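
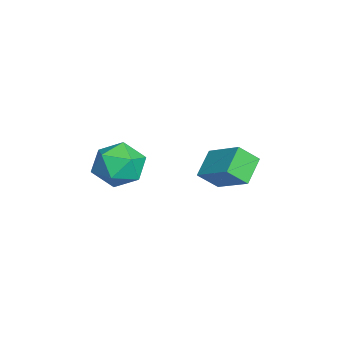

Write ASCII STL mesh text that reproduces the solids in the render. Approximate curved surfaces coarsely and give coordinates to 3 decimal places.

solid 
facet normal -0.625 -0.611 -0.486
outer loop
vertex -3.465 1.343 0.526
vertex -4.553 1.825 1.32
vertex -3.674 2.196 -0.277
endloop
endfacet
facet normal 0.760 -0.337 -0.556
outer loop
vertex -2.467 3.375 0.66
vertex -3.465 1.343 0.526
vertex -3.674 2.196 -0.277
endloop
endfacet
facet normal -0.625 -0.611 -0.486
outer loop
vertex -3.674 2.196 -0.277
vertex -4.553 1.825 1.32
vertex -4.762 2.677 0.517
endloop
endfacet
facet normal -0.176 0.717 -0.675
outer loop
vertex -4.762 2.677 0.517
vertex -2.467 3.375 0.66
vertex -3.674 2.196 -0.277
endloop
endfacet
facet normal 0.175 -0.716 0.675
outer loop
vertex -3.465 1.343 0.526
vertex -3.346 3.004 2.257
vertex -4.553 1.825 1.32
endloop
endfacet
facet normal 0.760 -0.337 -0.555
outer loop
vertex -2.258 2.523 1.463
vertex -3.465 1.343 0.526
vertex -2.467 3.375 0.66
endloop
endfacet
facet normal 0.176 -0.716 0.675
outer loop
vertex -2.258 2.523 1.463
vertex -3.346 3.004 2.257
vertex -3.465 1.343 0.526
endloop
endfacet
facet normal -0.760 0.337 0.555
outer loop
vertex -4.553 1.825 1.32
vertex -3.346 3.004 2.257
vertex -4.762 2.677 0.517
endloop
endfacet
facet normal -0.176 0.716 -0.675
outer loop
vertex -3.555 3.857 1.454
vertex -2.467 3.375 0.66
vertex -4.762 2.677 0.517
endloop
endfacet
facet normal -0.760 0.337 0.555
outer loop
vertex -4.762 2.677 0.517
vertex -3.346 3.004 2.257
vertex -3.555 3.857 1.454
endloop
endfacet
facet normal 0.625 0.611 0.486
outer loop
vertex -3.555 3.857 1.454
vertex -2.258 2.523 1.463
vertex -2.467 3.375 0.66
endloop
endfacet
facet normal 0.625 0.611 0.486
outer loop
vertex -3.346 3.004 2.257
vertex -2.258 2.523 1.463
vertex -3.555 3.857 1.454
endloop
endfacet
facet normal -0.684 0.711 -0.165
outer loop
vertex -2.939 -1.118 0.877
vertex -3.58 -1.516 1.821
vertex -2.735 -0.666 1.98
endloop
endfacet
facet normal -0.036 0.927 -0.373
outer loop
vertex -2.939 -1.118 0.877
vertex -2.735 -0.666 1.98
vertex -1.805 -0.924 1.25
endloop
endfacet
facet normal 0.204 0.465 -0.861
outer loop
vertex -2.939 -1.118 0.877
vertex -1.805 -0.924 1.25
vertex -2.077 -1.932 0.641
endloop
endfacet
facet normal -0.295 -0.036 -0.955
outer loop
vertex -2.939 -1.118 0.877
vertex -2.077 -1.932 0.641
vertex -3.174 -2.299 0.994
endloop
endfacet
facet normal -0.844 0.116 -0.524
outer loop
vertex -2.939 -1.118 0.877
vertex -3.174 -2.299 0.994
vertex -3.58 -1.516 1.821
endloop
endfacet
facet normal 0.399 0.897 0.191
outer loop
vertex -1.805 -0.924 1.25
vertex -2.735 -0.666 1.98
vertex -1.746 -1.201 2.426
endloop
endfacet
facet normal -0.649 0.546 0.529
outer loop
vertex -2.735 -0.666 1.98
vertex -3.58 -1.516 1.821
vertex -2.843 -1.568 2.779
endloop
endfacet
facet normal -0.908 -0.416 -0.052
outer loop
vertex -3.58 -1.516 1.821
vertex -3.174 -2.299 0.994
vertex -3.115 -2.576 2.17
endloop
endfacet
facet normal -0.020 -0.662 -0.750
outer loop
vertex -3.174 -2.299 0.994
vertex -2.077 -1.932 0.641
vertex -2.185 -2.834 1.44
endloop
endfacet
facet normal 0.788 0.149 -0.598
outer loop
vertex -2.077 -1.932 0.641
vertex -1.805 -0.924 1.25
vertex -1.34 -1.984 1.599
endloop
endfacet
facet normal 0.295 0.036 0.955
outer loop
vertex -1.981 -2.382 2.543
vertex -1.746 -1.201 2.426
vertex -2.843 -1.568 2.779
endloop
endfacet
facet normal -0.204 -0.465 0.861
outer loop
vertex -1.981 -2.382 2.543
vertex -2.843 -1.568 2.779
vertex -3.115 -2.576 2.17
endloop
endfacet
facet normal 0.036 -0.927 0.373
outer loop
vertex -1.981 -2.382 2.543
vertex -3.115 -2.576 2.17
vertex -2.185 -2.834 1.44
endloop
endfacet
facet normal 0.684 -0.711 0.165
outer loop
vertex -1.981 -2.382 2.543
vertex -2.185 -2.834 1.44
vertex -1.34 -1.984 1.599
endloop
endfacet
facet normal 0.844 -0.116 0.524
outer loop
vertex -1.981 -2.382 2.543
vertex -1.34 -1.984 1.599
vertex -1.746 -1.201 2.426
endloop
endfacet
facet normal 0.020 0.662 0.750
outer loop
vertex -2.843 -1.568 2.779
vertex -1.746 -1.201 2.426
vertex -2.735 -0.666 1.98
endloop
endfacet
facet normal -0.788 -0.149 0.598
outer loop
vertex -3.115 -2.576 2.17
vertex -2.843 -1.568 2.779
vertex -3.58 -1.516 1.821
endloop
endfacet
facet normal -0.399 -0.897 -0.191
outer loop
vertex -2.185 -2.834 1.44
vertex -3.115 -2.576 2.17
vertex -3.174 -2.299 0.994
endloop
endfacet
facet normal 0.649 -0.546 -0.529
outer loop
vertex -1.34 -1.984 1.599
vertex -2.185 -2.834 1.44
vertex -2.077 -1.932 0.641
endloop
endfacet
facet normal 0.908 0.416 0.052
outer loop
vertex -1.746 -1.201 2.426
vertex -1.34 -1.984 1.599
vertex -1.805 -0.924 1.25
endloop
endfacet

endsolid


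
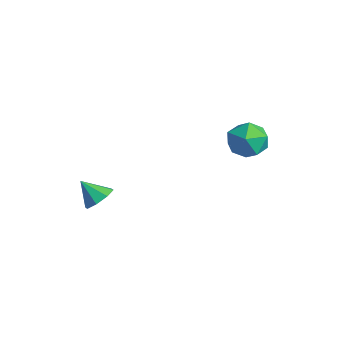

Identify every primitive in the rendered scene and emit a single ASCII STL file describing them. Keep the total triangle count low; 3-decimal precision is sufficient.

solid 
facet normal 0.528 0.459 -0.714
outer loop
vertex -1.292 -2.807 0.319
vertex -1.867 -2.435 0.133
vertex -1.333 -2.338 0.59
endloop
endfacet
facet normal 0.460 -0.414 0.785
outer loop
vertex -1.292 -2.807 0.319
vertex -1.333 -2.338 0.59
vertex -2.453 -2.945 0.927
endloop
endfacet
facet normal 0.528 0.459 -0.714
outer loop
vertex -1.333 -2.338 0.59
vertex -1.867 -2.435 0.133
vertex -1.686 -1.926 0.594
endloop
endfacet
facet normal 0.202 0.164 0.966
outer loop
vertex -1.333 -2.338 0.59
vertex -1.686 -1.926 0.594
vertex -2.453 -2.945 0.927
endloop
endfacet
facet normal 0.527 0.460 -0.715
outer loop
vertex -1.686 -1.926 0.594
vertex -1.867 -2.435 0.133
vertex -2.146 -1.812 0.328
endloop
endfacet
facet normal -0.333 0.510 0.794
outer loop
vertex -1.686 -1.926 0.594
vertex -2.146 -1.812 0.328
vertex -2.453 -2.945 0.927
endloop
endfacet
facet normal 0.527 0.460 -0.715
outer loop
vertex -2.146 -1.812 0.328
vertex -1.867 -2.435 0.133
vertex -2.443 -2.063 -0.052
endloop
endfacet
facet normal -0.829 0.420 0.370
outer loop
vertex -2.146 -1.812 0.328
vertex -2.443 -2.063 -0.052
vertex -2.453 -2.945 0.927
endloop
endfacet
facet normal 0.526 0.459 -0.715
outer loop
vertex -2.443 -2.063 -0.052
vertex -1.867 -2.435 0.133
vertex -2.402 -2.532 -0.323
endloop
endfacet
facet normal -0.997 -0.053 -0.058
outer loop
vertex -2.443 -2.063 -0.052
vertex -2.402 -2.532 -0.323
vertex -2.453 -2.945 0.927
endloop
endfacet
facet normal 0.526 0.459 -0.715
outer loop
vertex -2.402 -2.532 -0.323
vertex -1.867 -2.435 0.133
vertex -2.048 -2.944 -0.327
endloop
endfacet
facet normal -0.738 -0.632 -0.239
outer loop
vertex -2.402 -2.532 -0.323
vertex -2.048 -2.944 -0.327
vertex -2.453 -2.945 0.927
endloop
endfacet
facet normal 0.527 0.459 -0.715
outer loop
vertex -2.048 -2.944 -0.327
vertex -1.867 -2.435 0.133
vertex -1.588 -3.058 -0.061
endloop
endfacet
facet normal -0.204 -0.977 -0.067
outer loop
vertex -2.048 -2.944 -0.327
vertex -1.588 -3.058 -0.061
vertex -2.453 -2.945 0.927
endloop
endfacet
facet normal 0.528 0.459 -0.714
outer loop
vertex -1.588 -3.058 -0.061
vertex -1.867 -2.435 0.133
vertex -1.292 -2.807 0.319
endloop
endfacet
facet normal 0.293 -0.887 0.358
outer loop
vertex -1.588 -3.058 -0.061
vertex -1.292 -2.807 0.319
vertex -2.453 -2.945 0.927
endloop
endfacet
facet normal 0.104 0.671 0.734
outer loop
vertex 0.563 3.211 3.939
vertex 0.741 2.528 4.538
vertex 1.434 2.929 4.073
endloop
endfacet
facet normal 0.292 0.951 0.104
outer loop
vertex 0.563 3.211 3.939
vertex 1.434 2.929 4.073
vertex 1.134 3.115 3.218
endloop
endfacet
facet normal -0.270 0.903 -0.334
outer loop
vertex 0.563 3.211 3.939
vertex 1.134 3.115 3.218
vertex 0.257 2.829 3.154
endloop
endfacet
facet normal -0.804 0.594 0.024
outer loop
vertex 0.563 3.211 3.939
vertex 0.257 2.829 3.154
vertex 0.014 2.467 3.969
endloop
endfacet
facet normal -0.573 0.451 0.684
outer loop
vertex 0.563 3.211 3.939
vertex 0.014 2.467 3.969
vertex 0.741 2.528 4.538
endloop
endfacet
facet normal 0.817 0.552 -0.167
outer loop
vertex 1.134 3.115 3.218
vertex 1.434 2.929 4.073
vertex 1.666 2.373 3.371
endloop
endfacet
facet normal 0.514 0.099 0.852
outer loop
vertex 1.434 2.929 4.073
vertex 0.741 2.528 4.538
vertex 1.423 2.011 4.186
endloop
endfacet
facet normal -0.582 -0.258 0.771
outer loop
vertex 0.741 2.528 4.538
vertex 0.014 2.467 3.969
vertex 0.546 1.725 4.122
endloop
endfacet
facet normal -0.955 -0.025 -0.296
outer loop
vertex 0.014 2.467 3.969
vertex 0.257 2.829 3.154
vertex 0.246 1.911 3.267
endloop
endfacet
facet normal -0.091 0.475 -0.875
outer loop
vertex 0.257 2.829 3.154
vertex 1.134 3.115 3.218
vertex 0.939 2.312 2.802
endloop
endfacet
facet normal 0.804 -0.594 -0.024
outer loop
vertex 1.117 1.629 3.401
vertex 1.666 2.373 3.371
vertex 1.423 2.011 4.186
endloop
endfacet
facet normal 0.270 -0.903 0.334
outer loop
vertex 1.117 1.629 3.401
vertex 1.423 2.011 4.186
vertex 0.546 1.725 4.122
endloop
endfacet
facet normal -0.292 -0.951 -0.104
outer loop
vertex 1.117 1.629 3.401
vertex 0.546 1.725 4.122
vertex 0.246 1.911 3.267
endloop
endfacet
facet normal -0.104 -0.671 -0.734
outer loop
vertex 1.117 1.629 3.401
vertex 0.246 1.911 3.267
vertex 0.939 2.312 2.802
endloop
endfacet
facet normal 0.573 -0.451 -0.684
outer loop
vertex 1.117 1.629 3.401
vertex 0.939 2.312 2.802
vertex 1.666 2.373 3.371
endloop
endfacet
facet normal 0.955 0.025 0.296
outer loop
vertex 1.423 2.011 4.186
vertex 1.666 2.373 3.371
vertex 1.434 2.929 4.073
endloop
endfacet
facet normal 0.091 -0.475 0.875
outer loop
vertex 0.546 1.725 4.122
vertex 1.423 2.011 4.186
vertex 0.741 2.528 4.538
endloop
endfacet
facet normal -0.817 -0.552 0.167
outer loop
vertex 0.246 1.911 3.267
vertex 0.546 1.725 4.122
vertex 0.014 2.467 3.969
endloop
endfacet
facet normal -0.514 -0.099 -0.852
outer loop
vertex 0.939 2.312 2.802
vertex 0.246 1.911 3.267
vertex 0.257 2.829 3.154
endloop
endfacet
facet normal 0.582 0.258 -0.771
outer loop
vertex 1.666 2.373 3.371
vertex 0.939 2.312 2.802
vertex 1.134 3.115 3.218
endloop
endfacet

endsolid


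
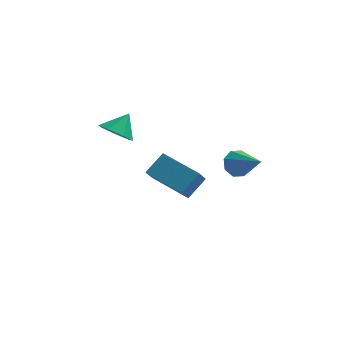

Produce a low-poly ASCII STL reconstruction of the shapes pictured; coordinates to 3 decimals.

solid 
facet normal -0.423 -0.573 -0.702
outer loop
vertex -2.581 -1.717 -1.257
vertex -2.953 -1.14 -1.504
vertex -2.294 -1.377 -1.708
endloop
endfacet
facet normal 0.888 -0.205 0.411
outer loop
vertex -2.581 -1.717 -1.257
vertex -2.294 -1.377 -1.708
vertex -2.527 -0.56 -0.796
endloop
endfacet
facet normal -0.423 -0.573 -0.702
outer loop
vertex -2.294 -1.377 -1.708
vertex -2.953 -1.14 -1.504
vertex -2.503 -0.859 -2.005
endloop
endfacet
facet normal 0.938 0.341 -0.066
outer loop
vertex -2.294 -1.377 -1.708
vertex -2.503 -0.859 -2.005
vertex -2.527 -0.56 -0.796
endloop
endfacet
facet normal -0.422 -0.574 -0.701
outer loop
vertex -2.503 -0.859 -2.005
vertex -2.953 -1.14 -1.504
vertex -3.052 -0.552 -1.926
endloop
endfacet
facet normal 0.455 0.867 -0.205
outer loop
vertex -2.503 -0.859 -2.005
vertex -3.052 -0.552 -1.926
vertex -2.527 -0.56 -0.796
endloop
endfacet
facet normal -0.422 -0.574 -0.701
outer loop
vertex -3.052 -0.552 -1.926
vertex -2.953 -1.14 -1.504
vertex -3.526 -0.688 -1.529
endloop
endfacet
facet normal -0.197 0.975 0.099
outer loop
vertex -3.052 -0.552 -1.926
vertex -3.526 -0.688 -1.529
vertex -2.527 -0.56 -0.796
endloop
endfacet
facet normal -0.422 -0.574 -0.702
outer loop
vertex -3.526 -0.688 -1.529
vertex -2.953 -1.14 -1.504
vertex -3.57 -1.164 -1.113
endloop
endfacet
facet normal -0.527 0.586 0.615
outer loop
vertex -3.526 -0.688 -1.529
vertex -3.57 -1.164 -1.113
vertex -2.527 -0.56 -0.796
endloop
endfacet
facet normal -0.422 -0.574 -0.702
outer loop
vertex -3.57 -1.164 -1.113
vertex -2.953 -1.14 -1.504
vertex -3.149 -1.622 -0.992
endloop
endfacet
facet normal -0.286 -0.009 0.958
outer loop
vertex -3.57 -1.164 -1.113
vertex -3.149 -1.622 -0.992
vertex -2.527 -0.56 -0.796
endloop
endfacet
facet normal -0.423 -0.573 -0.702
outer loop
vertex -3.149 -1.622 -0.992
vertex -2.953 -1.14 -1.504
vertex -2.581 -1.717 -1.257
endloop
endfacet
facet normal 0.344 -0.361 0.867
outer loop
vertex -3.149 -1.622 -0.992
vertex -2.581 -1.717 -1.257
vertex -2.527 -0.56 -0.796
endloop
endfacet
facet normal -0.819 0.534 0.212
outer loop
vertex -0.982 -3.327 -1.001
vertex -0.812 -2.823 -1.612
vertex -1.527 -3.911 -1.635
endloop
endfacet
facet normal -0.210 -0.622 0.754
outer loop
vertex -0.168 -4.797 -1.988
vertex -0.982 -3.327 -1.001
vertex -1.527 -3.911 -1.635
endloop
endfacet
facet normal -0.819 0.534 0.212
outer loop
vertex -1.527 -3.911 -1.635
vertex -0.812 -2.823 -1.612
vertex -1.357 -3.407 -2.246
endloop
endfacet
facet normal -0.535 -0.573 -0.621
outer loop
vertex -1.357 -3.407 -2.246
vertex -0.168 -4.797 -1.988
vertex -1.527 -3.911 -1.635
endloop
endfacet
facet normal 0.535 0.573 0.621
outer loop
vertex -0.982 -3.327 -1.001
vertex 0.547 -3.709 -1.965
vertex -0.812 -2.823 -1.612
endloop
endfacet
facet normal -0.210 -0.622 0.754
outer loop
vertex 0.377 -4.213 -1.354
vertex -0.982 -3.327 -1.001
vertex -0.168 -4.797 -1.988
endloop
endfacet
facet normal 0.535 0.573 0.621
outer loop
vertex 0.377 -4.213 -1.354
vertex 0.547 -3.709 -1.965
vertex -0.982 -3.327 -1.001
endloop
endfacet
facet normal 0.210 0.622 -0.754
outer loop
vertex -0.812 -2.823 -1.612
vertex 0.547 -3.709 -1.965
vertex -1.357 -3.407 -2.246
endloop
endfacet
facet normal -0.535 -0.573 -0.621
outer loop
vertex 0.002 -4.293 -2.599
vertex -0.168 -4.797 -1.988
vertex -1.357 -3.407 -2.246
endloop
endfacet
facet normal 0.210 0.622 -0.754
outer loop
vertex -1.357 -3.407 -2.246
vertex 0.547 -3.709 -1.965
vertex 0.002 -4.293 -2.599
endloop
endfacet
facet normal 0.819 -0.534 -0.212
outer loop
vertex 0.002 -4.293 -2.599
vertex 0.377 -4.213 -1.354
vertex -0.168 -4.797 -1.988
endloop
endfacet
facet normal 0.819 -0.534 -0.212
outer loop
vertex 0.547 -3.709 -1.965
vertex 0.377 -4.213 -1.354
vertex 0.002 -4.293 -2.599
endloop
endfacet
facet normal -0.598 0.612 -0.518
outer loop
vertex 1.876 -0.401 -2.981
vertex 1.453 -0.852 -3.026
vertex 1.568 -0.397 -2.621
endloop
endfacet
facet normal 0.649 0.526 0.550
outer loop
vertex 1.876 -0.401 -2.981
vertex 1.568 -0.397 -2.621
vertex 2.367 -1.788 -2.234
endloop
endfacet
facet normal -0.596 0.612 -0.519
outer loop
vertex 1.568 -0.397 -2.621
vertex 1.453 -0.852 -3.026
vertex 1.192 -0.659 -2.498
endloop
endfacet
facet normal 0.090 0.315 0.945
outer loop
vertex 1.568 -0.397 -2.621
vertex 1.192 -0.659 -2.498
vertex 2.367 -1.788 -2.234
endloop
endfacet
facet normal -0.597 0.612 -0.519
outer loop
vertex 1.192 -0.659 -2.498
vertex 1.453 -0.852 -3.026
vertex 0.969 -1.034 -2.684
endloop
endfacet
facet normal -0.399 -0.206 0.894
outer loop
vertex 1.192 -0.659 -2.498
vertex 0.969 -1.034 -2.684
vertex 2.367 -1.788 -2.234
endloop
endfacet
facet normal -0.597 0.612 -0.519
outer loop
vertex 0.969 -1.034 -2.684
vertex 1.453 -0.852 -3.026
vertex 1.03 -1.303 -3.071
endloop
endfacet
facet normal -0.532 -0.732 0.425
outer loop
vertex 0.969 -1.034 -2.684
vertex 1.03 -1.303 -3.071
vertex 2.367 -1.788 -2.234
endloop
endfacet
facet normal -0.598 0.612 -0.518
outer loop
vertex 1.03 -1.303 -3.071
vertex 1.453 -0.852 -3.026
vertex 1.338 -1.307 -3.431
endloop
endfacet
facet normal -0.230 -0.955 -0.186
outer loop
vertex 1.03 -1.303 -3.071
vertex 1.338 -1.307 -3.431
vertex 2.367 -1.788 -2.234
endloop
endfacet
facet normal -0.598 0.612 -0.517
outer loop
vertex 1.338 -1.307 -3.431
vertex 1.453 -0.852 -3.026
vertex 1.714 -1.044 -3.555
endloop
endfacet
facet normal 0.329 -0.744 -0.582
outer loop
vertex 1.338 -1.307 -3.431
vertex 1.714 -1.044 -3.555
vertex 2.367 -1.788 -2.234
endloop
endfacet
facet normal -0.598 0.612 -0.517
outer loop
vertex 1.714 -1.044 -3.555
vertex 1.453 -0.852 -3.026
vertex 1.936 -0.669 -3.368
endloop
endfacet
facet normal 0.819 -0.221 -0.529
outer loop
vertex 1.714 -1.044 -3.555
vertex 1.936 -0.669 -3.368
vertex 2.367 -1.788 -2.234
endloop
endfacet
facet normal -0.598 0.613 -0.517
outer loop
vertex 1.936 -0.669 -3.368
vertex 1.453 -0.852 -3.026
vertex 1.876 -0.401 -2.981
endloop
endfacet
facet normal 0.951 0.303 -0.062
outer loop
vertex 1.936 -0.669 -3.368
vertex 1.876 -0.401 -2.981
vertex 2.367 -1.788 -2.234
endloop
endfacet

endsolid


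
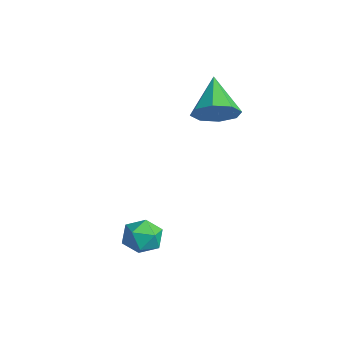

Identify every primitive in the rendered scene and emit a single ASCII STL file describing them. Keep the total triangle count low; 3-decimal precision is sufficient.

solid 
facet normal 0.331 0.619 0.713
outer loop
vertex 2.521 -1.97 -0.63
vertex 2.362 -2.417 -0.168
vertex 2.965 -2.424 -0.442
endloop
endfacet
facet normal 0.690 0.717 0.102
outer loop
vertex 2.521 -1.97 -0.63
vertex 2.965 -2.424 -0.442
vertex 2.9 -2.27 -1.083
endloop
endfacet
facet normal 0.219 0.888 -0.405
outer loop
vertex 2.521 -1.97 -0.63
vertex 2.9 -2.27 -1.083
vertex 2.257 -2.167 -1.205
endloop
endfacet
facet normal -0.431 0.896 -0.109
outer loop
vertex 2.521 -1.97 -0.63
vertex 2.257 -2.167 -1.205
vertex 1.925 -2.258 -0.639
endloop
endfacet
facet normal -0.361 0.729 0.581
outer loop
vertex 2.521 -1.97 -0.63
vertex 1.925 -2.258 -0.639
vertex 2.362 -2.417 -0.168
endloop
endfacet
facet normal 0.992 0.095 -0.078
outer loop
vertex 2.9 -2.27 -1.083
vertex 2.965 -2.424 -0.442
vertex 2.975 -2.902 -0.901
endloop
endfacet
facet normal 0.412 -0.062 0.909
outer loop
vertex 2.965 -2.424 -0.442
vertex 2.362 -2.417 -0.168
vertex 2.643 -2.993 -0.335
endloop
endfacet
facet normal -0.708 0.116 0.696
outer loop
vertex 2.362 -2.417 -0.168
vertex 1.925 -2.258 -0.639
vertex 2.0 -2.89 -0.457
endloop
endfacet
facet normal -0.821 0.386 -0.420
outer loop
vertex 1.925 -2.258 -0.639
vertex 2.257 -2.167 -1.205
vertex 1.935 -2.736 -1.098
endloop
endfacet
facet normal 0.230 0.373 -0.899
outer loop
vertex 2.257 -2.167 -1.205
vertex 2.9 -2.27 -1.083
vertex 2.538 -2.743 -1.372
endloop
endfacet
facet normal 0.431 -0.896 0.109
outer loop
vertex 2.379 -3.19 -0.91
vertex 2.975 -2.902 -0.901
vertex 2.643 -2.993 -0.335
endloop
endfacet
facet normal -0.219 -0.888 0.405
outer loop
vertex 2.379 -3.19 -0.91
vertex 2.643 -2.993 -0.335
vertex 2.0 -2.89 -0.457
endloop
endfacet
facet normal -0.690 -0.717 -0.102
outer loop
vertex 2.379 -3.19 -0.91
vertex 2.0 -2.89 -0.457
vertex 1.935 -2.736 -1.098
endloop
endfacet
facet normal -0.331 -0.619 -0.713
outer loop
vertex 2.379 -3.19 -0.91
vertex 1.935 -2.736 -1.098
vertex 2.538 -2.743 -1.372
endloop
endfacet
facet normal 0.361 -0.729 -0.581
outer loop
vertex 2.379 -3.19 -0.91
vertex 2.538 -2.743 -1.372
vertex 2.975 -2.902 -0.901
endloop
endfacet
facet normal 0.821 -0.386 0.420
outer loop
vertex 2.643 -2.993 -0.335
vertex 2.975 -2.902 -0.901
vertex 2.965 -2.424 -0.442
endloop
endfacet
facet normal -0.230 -0.373 0.899
outer loop
vertex 2.0 -2.89 -0.457
vertex 2.643 -2.993 -0.335
vertex 2.362 -2.417 -0.168
endloop
endfacet
facet normal -0.992 -0.095 0.078
outer loop
vertex 1.935 -2.736 -1.098
vertex 2.0 -2.89 -0.457
vertex 1.925 -2.258 -0.639
endloop
endfacet
facet normal -0.412 0.062 -0.909
outer loop
vertex 2.538 -2.743 -1.372
vertex 1.935 -2.736 -1.098
vertex 2.257 -2.167 -1.205
endloop
endfacet
facet normal 0.708 -0.116 -0.696
outer loop
vertex 2.975 -2.902 -0.901
vertex 2.538 -2.743 -1.372
vertex 2.9 -2.27 -1.083
endloop
endfacet
facet normal 0.742 -0.341 -0.577
outer loop
vertex 1.286 0.273 3.25
vertex 0.943 0.575 2.63
vertex 1.458 0.827 3.144
endloop
endfacet
facet normal 0.225 0.115 0.968
outer loop
vertex 1.286 0.273 3.25
vertex 1.458 0.827 3.144
vertex -0.163 1.085 3.49
endloop
endfacet
facet normal 0.742 -0.342 -0.576
outer loop
vertex 1.458 0.827 3.144
vertex 0.943 0.575 2.63
vertex 1.329 1.233 2.737
endloop
endfacet
facet normal 0.252 0.724 0.642
outer loop
vertex 1.458 0.827 3.144
vertex 1.329 1.233 2.737
vertex -0.163 1.085 3.49
endloop
endfacet
facet normal 0.741 -0.341 -0.578
outer loop
vertex 1.329 1.233 2.737
vertex 0.943 0.575 2.63
vertex 0.973 1.254 2.268
endloop
endfacet
facet normal -0.055 0.995 0.086
outer loop
vertex 1.329 1.233 2.737
vertex 0.973 1.254 2.268
vertex -0.163 1.085 3.49
endloop
endfacet
facet normal 0.743 -0.340 -0.577
outer loop
vertex 0.973 1.254 2.268
vertex 0.943 0.575 2.63
vertex 0.6 0.877 2.01
endloop
endfacet
facet normal -0.518 0.769 -0.375
outer loop
vertex 0.973 1.254 2.268
vertex 0.6 0.877 2.01
vertex -0.163 1.085 3.49
endloop
endfacet
facet normal 0.742 -0.342 -0.577
outer loop
vertex 0.6 0.877 2.01
vertex 0.943 0.575 2.63
vertex 0.428 0.324 2.117
endloop
endfacet
facet normal -0.864 0.178 -0.471
outer loop
vertex 0.6 0.877 2.01
vertex 0.428 0.324 2.117
vertex -0.163 1.085 3.49
endloop
endfacet
facet normal 0.742 -0.343 -0.577
outer loop
vertex 0.428 0.324 2.117
vertex 0.943 0.575 2.63
vertex 0.557 -0.082 2.524
endloop
endfacet
facet normal -0.891 -0.429 -0.146
outer loop
vertex 0.428 0.324 2.117
vertex 0.557 -0.082 2.524
vertex -0.163 1.085 3.49
endloop
endfacet
facet normal 0.742 -0.343 -0.577
outer loop
vertex 0.557 -0.082 2.524
vertex 0.943 0.575 2.63
vertex 0.912 -0.103 2.993
endloop
endfacet
facet normal -0.584 -0.700 0.411
outer loop
vertex 0.557 -0.082 2.524
vertex 0.912 -0.103 2.993
vertex -0.163 1.085 3.49
endloop
endfacet
facet normal 0.741 -0.343 -0.577
outer loop
vertex 0.912 -0.103 2.993
vertex 0.943 0.575 2.63
vertex 1.286 0.273 3.25
endloop
endfacet
facet normal -0.122 -0.475 0.872
outer loop
vertex 0.912 -0.103 2.993
vertex 1.286 0.273 3.25
vertex -0.163 1.085 3.49
endloop
endfacet

endsolid


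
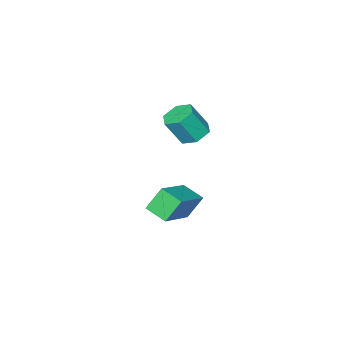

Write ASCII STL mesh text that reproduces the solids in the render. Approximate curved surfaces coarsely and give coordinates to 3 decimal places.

solid 
facet normal -0.418 0.291 -0.860
outer loop
vertex 3.046 3.502 3.138
vertex 2.614 2.952 3.162
vertex 2.427 3.558 3.458
endloop
endfacet
facet normal 0.202 0.953 0.224
outer loop
vertex 3.046 3.502 3.138
vertex 2.427 3.558 3.458
vertex 3.599 3.118 4.273
endloop
endfacet
facet normal 0.202 0.953 0.224
outer loop
vertex 3.599 3.118 4.273
vertex 2.427 3.558 3.458
vertex 2.979 3.174 4.594
endloop
endfacet
facet normal 0.419 -0.291 0.860
outer loop
vertex 3.599 3.118 4.273
vertex 2.979 3.174 4.594
vertex 3.166 2.568 4.298
endloop
endfacet
facet normal -0.419 0.291 -0.860
outer loop
vertex 2.427 3.558 3.458
vertex 2.614 2.952 3.162
vertex 1.994 3.008 3.483
endloop
endfacet
facet normal -0.665 0.547 0.508
outer loop
vertex 2.427 3.558 3.458
vertex 1.994 3.008 3.483
vertex 2.979 3.174 4.594
endloop
endfacet
facet normal -0.666 0.545 0.509
outer loop
vertex 2.979 3.174 4.594
vertex 1.994 3.008 3.483
vertex 2.547 2.624 4.618
endloop
endfacet
facet normal 0.418 -0.291 0.860
outer loop
vertex 2.979 3.174 4.594
vertex 2.547 2.624 4.618
vertex 3.166 2.568 4.298
endloop
endfacet
facet normal -0.419 0.291 -0.860
outer loop
vertex 1.994 3.008 3.483
vertex 2.614 2.952 3.162
vertex 2.181 2.402 3.187
endloop
endfacet
facet normal -0.868 -0.407 0.285
outer loop
vertex 1.994 3.008 3.483
vertex 2.181 2.402 3.187
vertex 2.547 2.624 4.618
endloop
endfacet
facet normal -0.868 -0.407 0.285
outer loop
vertex 2.547 2.624 4.618
vertex 2.181 2.402 3.187
vertex 2.734 2.018 4.322
endloop
endfacet
facet normal 0.418 -0.291 0.860
outer loop
vertex 2.547 2.624 4.618
vertex 2.734 2.018 4.322
vertex 3.166 2.568 4.298
endloop
endfacet
facet normal -0.419 0.291 -0.860
outer loop
vertex 2.181 2.402 3.187
vertex 2.614 2.952 3.162
vertex 2.801 2.346 2.866
endloop
endfacet
facet normal -0.202 -0.953 -0.224
outer loop
vertex 2.181 2.402 3.187
vertex 2.801 2.346 2.866
vertex 2.734 2.018 4.322
endloop
endfacet
facet normal -0.202 -0.953 -0.224
outer loop
vertex 2.734 2.018 4.322
vertex 2.801 2.346 2.866
vertex 3.353 1.962 4.002
endloop
endfacet
facet normal 0.418 -0.291 0.860
outer loop
vertex 2.734 2.018 4.322
vertex 3.353 1.962 4.002
vertex 3.166 2.568 4.298
endloop
endfacet
facet normal -0.418 0.291 -0.860
outer loop
vertex 2.801 2.346 2.866
vertex 2.614 2.952 3.162
vertex 3.233 2.896 2.842
endloop
endfacet
facet normal 0.666 -0.546 -0.508
outer loop
vertex 2.801 2.346 2.866
vertex 3.233 2.896 2.842
vertex 3.353 1.962 4.002
endloop
endfacet
facet normal 0.665 -0.547 -0.509
outer loop
vertex 3.353 1.962 4.002
vertex 3.233 2.896 2.842
vertex 3.786 2.512 3.977
endloop
endfacet
facet normal 0.419 -0.291 0.860
outer loop
vertex 3.353 1.962 4.002
vertex 3.786 2.512 3.977
vertex 3.166 2.568 4.298
endloop
endfacet
facet normal -0.418 0.291 -0.860
outer loop
vertex 3.233 2.896 2.842
vertex 2.614 2.952 3.162
vertex 3.046 3.502 3.138
endloop
endfacet
facet normal 0.868 0.407 -0.285
outer loop
vertex 3.233 2.896 2.842
vertex 3.046 3.502 3.138
vertex 3.786 2.512 3.977
endloop
endfacet
facet normal 0.868 0.407 -0.285
outer loop
vertex 3.786 2.512 3.977
vertex 3.046 3.502 3.138
vertex 3.599 3.118 4.273
endloop
endfacet
facet normal 0.419 -0.291 0.860
outer loop
vertex 3.786 2.512 3.977
vertex 3.599 3.118 4.273
vertex 3.166 2.568 4.298
endloop
endfacet
facet normal -0.838 -0.298 -0.456
outer loop
vertex 2.225 1.904 -0.524
vertex 2.07 2.855 -0.861
vertex 2.837 1.662 -1.491
endloop
endfacet
facet normal 0.152 -0.932 0.330
outer loop
vertex 4.59 2.285 -0.539
vertex 2.225 1.904 -0.524
vertex 2.837 1.662 -1.491
endloop
endfacet
facet normal -0.839 -0.298 -0.456
outer loop
vertex 2.837 1.662 -1.491
vertex 2.07 2.855 -0.861
vertex 2.682 2.612 -1.828
endloop
endfacet
facet normal 0.523 -0.208 -0.827
outer loop
vertex 2.682 2.612 -1.828
vertex 4.59 2.285 -0.539
vertex 2.837 1.662 -1.491
endloop
endfacet
facet normal -0.523 0.208 0.827
outer loop
vertex 2.225 1.904 -0.524
vertex 3.823 3.478 0.091
vertex 2.07 2.855 -0.861
endloop
endfacet
facet normal 0.152 -0.932 0.330
outer loop
vertex 3.978 2.528 0.428
vertex 2.225 1.904 -0.524
vertex 4.59 2.285 -0.539
endloop
endfacet
facet normal -0.523 0.208 0.827
outer loop
vertex 3.978 2.528 0.428
vertex 3.823 3.478 0.091
vertex 2.225 1.904 -0.524
endloop
endfacet
facet normal -0.152 0.932 -0.330
outer loop
vertex 2.07 2.855 -0.861
vertex 3.823 3.478 0.091
vertex 2.682 2.612 -1.828
endloop
endfacet
facet normal 0.523 -0.208 -0.827
outer loop
vertex 4.435 3.236 -0.876
vertex 4.59 2.285 -0.539
vertex 2.682 2.612 -1.828
endloop
endfacet
facet normal -0.153 0.932 -0.330
outer loop
vertex 2.682 2.612 -1.828
vertex 3.823 3.478 0.091
vertex 4.435 3.236 -0.876
endloop
endfacet
facet normal 0.839 0.298 0.456
outer loop
vertex 4.435 3.236 -0.876
vertex 3.978 2.528 0.428
vertex 4.59 2.285 -0.539
endloop
endfacet
facet normal 0.838 0.299 0.456
outer loop
vertex 3.823 3.478 0.091
vertex 3.978 2.528 0.428
vertex 4.435 3.236 -0.876
endloop
endfacet

endsolid


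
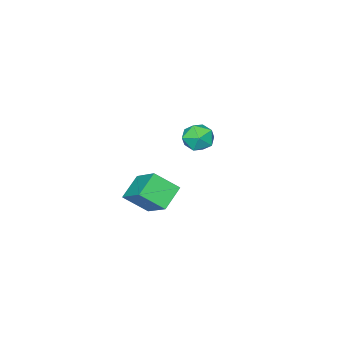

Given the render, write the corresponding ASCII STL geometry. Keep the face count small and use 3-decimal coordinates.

solid 
facet normal -0.825 -0.131 0.550
outer loop
vertex 2.43 -1.579 3.218
vertex 2.982 0.119 4.45
vertex 1.616 -0.6 2.232
endloop
endfacet
facet normal -0.254 -0.783 -0.568
outer loop
vertex 2.878 -0.399 1.39
vertex 2.43 -1.579 3.218
vertex 1.616 -0.6 2.232
endloop
endfacet
facet normal -0.824 -0.132 0.550
outer loop
vertex 1.616 -0.6 2.232
vertex 2.982 0.119 4.45
vertex 2.168 1.098 3.465
endloop
endfacet
facet normal -0.505 0.609 -0.612
outer loop
vertex 2.168 1.098 3.465
vertex 2.878 -0.399 1.39
vertex 1.616 -0.6 2.232
endloop
endfacet
facet normal 0.505 -0.608 0.612
outer loop
vertex 2.43 -1.579 3.218
vertex 4.244 0.32 3.608
vertex 2.982 0.119 4.45
endloop
endfacet
facet normal -0.255 -0.783 -0.568
outer loop
vertex 3.692 -1.378 2.375
vertex 2.43 -1.579 3.218
vertex 2.878 -0.399 1.39
endloop
endfacet
facet normal 0.506 -0.609 0.612
outer loop
vertex 3.692 -1.378 2.375
vertex 4.244 0.32 3.608
vertex 2.43 -1.579 3.218
endloop
endfacet
facet normal 0.254 0.783 0.568
outer loop
vertex 2.982 0.119 4.45
vertex 4.244 0.32 3.608
vertex 2.168 1.098 3.465
endloop
endfacet
facet normal -0.506 0.608 -0.612
outer loop
vertex 3.43 1.299 2.622
vertex 2.878 -0.399 1.39
vertex 2.168 1.098 3.465
endloop
endfacet
facet normal 0.254 0.783 0.568
outer loop
vertex 2.168 1.098 3.465
vertex 4.244 0.32 3.608
vertex 3.43 1.299 2.622
endloop
endfacet
facet normal 0.824 0.131 -0.551
outer loop
vertex 3.43 1.299 2.622
vertex 3.692 -1.378 2.375
vertex 2.878 -0.399 1.39
endloop
endfacet
facet normal 0.825 0.131 -0.550
outer loop
vertex 4.244 0.32 3.608
vertex 3.692 -1.378 2.375
vertex 3.43 1.299 2.622
endloop
endfacet
facet normal -0.576 0.814 0.075
outer loop
vertex -3.401 -1.826 2.656
vertex -4.222 -2.41 2.697
vertex -3.745 -2.151 3.548
endloop
endfacet
facet normal 0.066 0.929 0.364
outer loop
vertex -3.401 -1.826 2.656
vertex -3.745 -2.151 3.548
vertex -2.753 -2.148 3.36
endloop
endfacet
facet normal 0.558 0.818 -0.140
outer loop
vertex -3.401 -1.826 2.656
vertex -2.753 -2.148 3.36
vertex -2.617 -2.406 2.394
endloop
endfacet
facet normal 0.221 0.634 -0.741
outer loop
vertex -3.401 -1.826 2.656
vertex -2.617 -2.406 2.394
vertex -3.525 -2.568 1.984
endloop
endfacet
facet normal -0.480 0.632 -0.609
outer loop
vertex -3.401 -1.826 2.656
vertex -3.525 -2.568 1.984
vertex -4.222 -2.41 2.697
endloop
endfacet
facet normal 0.165 0.445 0.880
outer loop
vertex -2.753 -2.148 3.36
vertex -3.745 -2.151 3.548
vertex -3.175 -2.932 3.836
endloop
endfacet
facet normal -0.874 0.260 0.411
outer loop
vertex -3.745 -2.151 3.548
vertex -4.222 -2.41 2.697
vertex -4.083 -3.094 3.426
endloop
endfacet
facet normal -0.719 -0.035 -0.695
outer loop
vertex -4.222 -2.41 2.697
vertex -3.525 -2.568 1.984
vertex -3.947 -3.352 2.46
endloop
endfacet
facet normal 0.416 -0.032 -0.909
outer loop
vertex -3.525 -2.568 1.984
vertex -2.617 -2.406 2.394
vertex -2.955 -3.349 2.272
endloop
endfacet
facet normal 0.962 0.265 0.065
outer loop
vertex -2.617 -2.406 2.394
vertex -2.753 -2.148 3.36
vertex -2.478 -3.09 3.123
endloop
endfacet
facet normal -0.221 -0.634 0.741
outer loop
vertex -3.299 -3.674 3.164
vertex -3.175 -2.932 3.836
vertex -4.083 -3.094 3.426
endloop
endfacet
facet normal -0.558 -0.818 0.140
outer loop
vertex -3.299 -3.674 3.164
vertex -4.083 -3.094 3.426
vertex -3.947 -3.352 2.46
endloop
endfacet
facet normal -0.066 -0.929 -0.364
outer loop
vertex -3.299 -3.674 3.164
vertex -3.947 -3.352 2.46
vertex -2.955 -3.349 2.272
endloop
endfacet
facet normal 0.576 -0.814 -0.075
outer loop
vertex -3.299 -3.674 3.164
vertex -2.955 -3.349 2.272
vertex -2.478 -3.09 3.123
endloop
endfacet
facet normal 0.480 -0.632 0.609
outer loop
vertex -3.299 -3.674 3.164
vertex -2.478 -3.09 3.123
vertex -3.175 -2.932 3.836
endloop
endfacet
facet normal -0.416 0.032 0.909
outer loop
vertex -4.083 -3.094 3.426
vertex -3.175 -2.932 3.836
vertex -3.745 -2.151 3.548
endloop
endfacet
facet normal -0.962 -0.265 -0.065
outer loop
vertex -3.947 -3.352 2.46
vertex -4.083 -3.094 3.426
vertex -4.222 -2.41 2.697
endloop
endfacet
facet normal -0.165 -0.445 -0.880
outer loop
vertex -2.955 -3.349 2.272
vertex -3.947 -3.352 2.46
vertex -3.525 -2.568 1.984
endloop
endfacet
facet normal 0.874 -0.260 -0.411
outer loop
vertex -2.478 -3.09 3.123
vertex -2.955 -3.349 2.272
vertex -2.617 -2.406 2.394
endloop
endfacet
facet normal 0.719 0.035 0.695
outer loop
vertex -3.175 -2.932 3.836
vertex -2.478 -3.09 3.123
vertex -2.753 -2.148 3.36
endloop
endfacet

endsolid


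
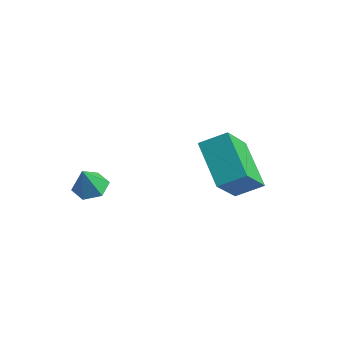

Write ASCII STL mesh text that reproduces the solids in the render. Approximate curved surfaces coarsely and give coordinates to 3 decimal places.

solid 
facet normal -0.101 0.380 -0.920
outer loop
vertex 0.941 -0.285 -2.035
vertex 0.271 -0.228 -1.938
vertex 0.684 0.286 -1.771
endloop
endfacet
facet normal 0.867 0.175 0.466
outer loop
vertex 0.941 -0.285 -2.035
vertex 0.684 0.286 -1.771
vertex 0.389 -0.672 -0.862
endloop
endfacet
facet normal -0.102 0.381 -0.919
outer loop
vertex 0.684 0.286 -1.771
vertex 0.271 -0.228 -1.938
vertex 0.013 0.343 -1.673
endloop
endfacet
facet normal 0.164 0.652 0.740
outer loop
vertex 0.684 0.286 -1.771
vertex 0.013 0.343 -1.673
vertex 0.389 -0.672 -0.862
endloop
endfacet
facet normal -0.102 0.381 -0.919
outer loop
vertex 0.013 0.343 -1.673
vertex 0.271 -0.228 -1.938
vertex -0.4 -0.171 -1.84
endloop
endfacet
facet normal -0.658 0.306 0.688
outer loop
vertex 0.013 0.343 -1.673
vertex -0.4 -0.171 -1.84
vertex 0.389 -0.672 -0.862
endloop
endfacet
facet normal -0.102 0.381 -0.919
outer loop
vertex -0.4 -0.171 -1.84
vertex 0.271 -0.228 -1.938
vertex -0.142 -0.742 -2.105
endloop
endfacet
facet normal -0.776 -0.518 0.361
outer loop
vertex -0.4 -0.171 -1.84
vertex -0.142 -0.742 -2.105
vertex 0.389 -0.672 -0.862
endloop
endfacet
facet normal -0.101 0.380 -0.920
outer loop
vertex -0.142 -0.742 -2.105
vertex 0.271 -0.228 -1.938
vertex 0.528 -0.799 -2.202
endloop
endfacet
facet normal -0.072 -0.994 0.087
outer loop
vertex -0.142 -0.742 -2.105
vertex 0.528 -0.799 -2.202
vertex 0.389 -0.672 -0.862
endloop
endfacet
facet normal -0.101 0.380 -0.920
outer loop
vertex 0.528 -0.799 -2.202
vertex 0.271 -0.228 -1.938
vertex 0.941 -0.285 -2.035
endloop
endfacet
facet normal 0.749 -0.647 0.139
outer loop
vertex 0.528 -0.799 -2.202
vertex 0.941 -0.285 -2.035
vertex 0.389 -0.672 -0.862
endloop
endfacet
facet normal -0.788 0.316 0.528
outer loop
vertex 2.36 2.844 -0.12
vertex 3.018 3.616 0.4
vertex 1.937 4.159 -1.539
endloop
endfacet
facet normal -0.577 -0.678 -0.456
outer loop
vertex 3.522 3.524 -2.6
vertex 2.36 2.844 -0.12
vertex 1.937 4.159 -1.539
endloop
endfacet
facet normal -0.788 0.316 0.528
outer loop
vertex 1.937 4.159 -1.539
vertex 3.018 3.616 0.4
vertex 2.595 4.931 -1.019
endloop
endfacet
facet normal -0.213 0.664 -0.716
outer loop
vertex 2.595 4.931 -1.019
vertex 3.522 3.524 -2.6
vertex 1.937 4.159 -1.539
endloop
endfacet
facet normal 0.213 -0.664 0.716
outer loop
vertex 2.36 2.844 -0.12
vertex 4.603 2.981 -0.661
vertex 3.018 3.616 0.4
endloop
endfacet
facet normal -0.577 -0.678 -0.456
outer loop
vertex 3.945 2.209 -1.181
vertex 2.36 2.844 -0.12
vertex 3.522 3.524 -2.6
endloop
endfacet
facet normal 0.213 -0.664 0.716
outer loop
vertex 3.945 2.209 -1.181
vertex 4.603 2.981 -0.661
vertex 2.36 2.844 -0.12
endloop
endfacet
facet normal 0.577 0.678 0.456
outer loop
vertex 3.018 3.616 0.4
vertex 4.603 2.981 -0.661
vertex 2.595 4.931 -1.019
endloop
endfacet
facet normal -0.213 0.664 -0.716
outer loop
vertex 4.18 4.296 -2.08
vertex 3.522 3.524 -2.6
vertex 2.595 4.931 -1.019
endloop
endfacet
facet normal 0.577 0.678 0.456
outer loop
vertex 2.595 4.931 -1.019
vertex 4.603 2.981 -0.661
vertex 4.18 4.296 -2.08
endloop
endfacet
facet normal 0.788 -0.316 -0.528
outer loop
vertex 4.18 4.296 -2.08
vertex 3.945 2.209 -1.181
vertex 3.522 3.524 -2.6
endloop
endfacet
facet normal 0.788 -0.316 -0.528
outer loop
vertex 4.603 2.981 -0.661
vertex 3.945 2.209 -1.181
vertex 4.18 4.296 -2.08
endloop
endfacet

endsolid


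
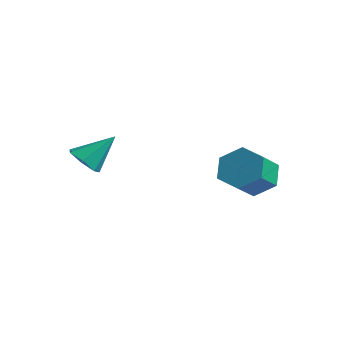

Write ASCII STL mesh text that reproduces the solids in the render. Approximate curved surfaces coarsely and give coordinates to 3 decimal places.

solid 
facet normal -0.319 -0.636 -0.702
outer loop
vertex -1.516 -2.318 1.996
vertex -1.99 -1.858 1.795
vertex -1.342 -1.935 1.57
endloop
endfacet
facet normal 0.955 -0.144 0.261
outer loop
vertex -1.516 -2.318 1.996
vertex -1.342 -1.935 1.57
vertex -1.53 -0.942 2.805
endloop
endfacet
facet normal -0.319 -0.637 -0.701
outer loop
vertex -1.342 -1.935 1.57
vertex -1.99 -1.858 1.795
vertex -1.656 -1.495 1.313
endloop
endfacet
facet normal 0.851 0.465 -0.244
outer loop
vertex -1.342 -1.935 1.57
vertex -1.656 -1.495 1.313
vertex -1.53 -0.942 2.805
endloop
endfacet
facet normal -0.320 -0.637 -0.701
outer loop
vertex -1.656 -1.495 1.313
vertex -1.99 -1.858 1.795
vertex -2.221 -1.328 1.419
endloop
endfacet
facet normal 0.203 0.912 -0.355
outer loop
vertex -1.656 -1.495 1.313
vertex -2.221 -1.328 1.419
vertex -1.53 -0.942 2.805
endloop
endfacet
facet normal -0.319 -0.637 -0.702
outer loop
vertex -2.221 -1.328 1.419
vertex -1.99 -1.858 1.795
vertex -2.612 -1.561 1.808
endloop
endfacet
facet normal -0.504 0.864 0.011
outer loop
vertex -2.221 -1.328 1.419
vertex -2.612 -1.561 1.808
vertex -1.53 -0.942 2.805
endloop
endfacet
facet normal -0.319 -0.636 -0.703
outer loop
vertex -2.612 -1.561 1.808
vertex -1.99 -1.858 1.795
vertex -2.535 -2.018 2.187
endloop
endfacet
facet normal -0.735 0.355 0.577
outer loop
vertex -2.612 -1.561 1.808
vertex -2.535 -2.018 2.187
vertex -1.53 -0.942 2.805
endloop
endfacet
facet normal -0.319 -0.636 -0.703
outer loop
vertex -2.535 -2.018 2.187
vertex -1.99 -1.858 1.795
vertex -2.047 -2.355 2.271
endloop
endfacet
facet normal -0.318 -0.231 0.920
outer loop
vertex -2.535 -2.018 2.187
vertex -2.047 -2.355 2.271
vertex -1.53 -0.942 2.805
endloop
endfacet
facet normal -0.319 -0.636 -0.702
outer loop
vertex -2.047 -2.355 2.271
vertex -1.99 -1.858 1.795
vertex -1.516 -2.318 1.996
endloop
endfacet
facet normal 0.435 -0.453 0.778
outer loop
vertex -2.047 -2.355 2.271
vertex -1.516 -2.318 1.996
vertex -1.53 -0.942 2.805
endloop
endfacet
facet normal -0.299 0.781 -0.548
outer loop
vertex 2.014 2.898 1.662
vertex 1.519 2.37 1.179
vertex 1.189 2.744 1.892
endloop
endfacet
facet normal 0.109 0.599 0.793
outer loop
vertex 2.014 2.898 1.662
vertex 1.189 2.744 1.892
vertex 2.396 1.898 2.364
endloop
endfacet
facet normal 0.109 0.599 0.793
outer loop
vertex 2.396 1.898 2.364
vertex 1.189 2.744 1.892
vertex 1.571 1.744 2.594
endloop
endfacet
facet normal 0.299 -0.781 0.548
outer loop
vertex 2.396 1.898 2.364
vertex 1.571 1.744 2.594
vertex 1.901 1.37 1.881
endloop
endfacet
facet normal -0.299 0.781 -0.548
outer loop
vertex 1.189 2.744 1.892
vertex 1.519 2.37 1.179
vertex 0.694 2.216 1.409
endloop
endfacet
facet normal -0.766 0.146 0.625
outer loop
vertex 1.189 2.744 1.892
vertex 0.694 2.216 1.409
vertex 1.571 1.744 2.594
endloop
endfacet
facet normal -0.767 0.146 0.625
outer loop
vertex 1.571 1.744 2.594
vertex 0.694 2.216 1.409
vertex 1.076 1.216 2.11
endloop
endfacet
facet normal 0.298 -0.782 0.548
outer loop
vertex 1.571 1.744 2.594
vertex 1.076 1.216 2.11
vertex 1.901 1.37 1.881
endloop
endfacet
facet normal -0.299 0.781 -0.548
outer loop
vertex 0.694 2.216 1.409
vertex 1.519 2.37 1.179
vertex 1.024 1.842 0.696
endloop
endfacet
facet normal -0.876 -0.452 -0.168
outer loop
vertex 0.694 2.216 1.409
vertex 1.024 1.842 0.696
vertex 1.076 1.216 2.11
endloop
endfacet
facet normal -0.876 -0.453 -0.168
outer loop
vertex 1.076 1.216 2.11
vertex 1.024 1.842 0.696
vertex 1.406 0.842 1.398
endloop
endfacet
facet normal 0.298 -0.781 0.549
outer loop
vertex 1.076 1.216 2.11
vertex 1.406 0.842 1.398
vertex 1.901 1.37 1.881
endloop
endfacet
facet normal -0.299 0.781 -0.548
outer loop
vertex 1.024 1.842 0.696
vertex 1.519 2.37 1.179
vertex 1.849 1.996 0.466
endloop
endfacet
facet normal -0.109 -0.599 -0.793
outer loop
vertex 1.024 1.842 0.696
vertex 1.849 1.996 0.466
vertex 1.406 0.842 1.398
endloop
endfacet
facet normal -0.109 -0.599 -0.793
outer loop
vertex 1.406 0.842 1.398
vertex 1.849 1.996 0.466
vertex 2.231 0.996 1.168
endloop
endfacet
facet normal 0.299 -0.781 0.548
outer loop
vertex 1.406 0.842 1.398
vertex 2.231 0.996 1.168
vertex 1.901 1.37 1.881
endloop
endfacet
facet normal -0.298 0.782 -0.548
outer loop
vertex 1.849 1.996 0.466
vertex 1.519 2.37 1.179
vertex 2.344 2.524 0.95
endloop
endfacet
facet normal 0.767 -0.146 -0.625
outer loop
vertex 1.849 1.996 0.466
vertex 2.344 2.524 0.95
vertex 2.231 0.996 1.168
endloop
endfacet
facet normal 0.766 -0.146 -0.626
outer loop
vertex 2.231 0.996 1.168
vertex 2.344 2.524 0.95
vertex 2.726 1.524 1.651
endloop
endfacet
facet normal 0.299 -0.781 0.548
outer loop
vertex 2.231 0.996 1.168
vertex 2.726 1.524 1.651
vertex 1.901 1.37 1.881
endloop
endfacet
facet normal -0.298 0.781 -0.549
outer loop
vertex 2.344 2.524 0.95
vertex 1.519 2.37 1.179
vertex 2.014 2.898 1.662
endloop
endfacet
facet normal 0.876 0.452 0.168
outer loop
vertex 2.344 2.524 0.95
vertex 2.014 2.898 1.662
vertex 2.726 1.524 1.651
endloop
endfacet
facet normal 0.876 0.452 0.168
outer loop
vertex 2.726 1.524 1.651
vertex 2.014 2.898 1.662
vertex 2.396 1.898 2.364
endloop
endfacet
facet normal 0.299 -0.781 0.548
outer loop
vertex 2.726 1.524 1.651
vertex 2.396 1.898 2.364
vertex 1.901 1.37 1.881
endloop
endfacet

endsolid


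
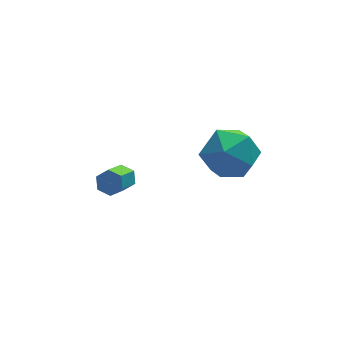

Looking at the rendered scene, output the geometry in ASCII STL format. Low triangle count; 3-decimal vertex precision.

solid 
facet normal -0.810 -0.532 0.246
outer loop
vertex 0.777 -0.029 3.139
vertex 1.28 -1.036 2.617
vertex 1.484 -0.792 3.816
endloop
endfacet
facet normal -0.697 -0.009 0.717
outer loop
vertex 0.777 -0.029 3.139
vertex 1.484 -0.792 3.816
vertex 1.599 0.437 3.943
endloop
endfacet
facet normal -0.703 0.612 0.364
outer loop
vertex 0.777 -0.029 3.139
vertex 1.599 0.437 3.943
vertex 1.467 0.952 2.822
endloop
endfacet
facet normal -0.820 0.471 -0.326
outer loop
vertex 0.777 -0.029 3.139
vertex 1.467 0.952 2.822
vertex 1.27 0.042 2.002
endloop
endfacet
facet normal -0.886 -0.236 -0.399
outer loop
vertex 0.777 -0.029 3.139
vertex 1.27 0.042 2.002
vertex 1.28 -1.036 2.617
endloop
endfacet
facet normal -0.045 -0.098 0.994
outer loop
vertex 1.599 0.437 3.943
vertex 1.484 -0.792 3.816
vertex 2.61 -0.282 3.918
endloop
endfacet
facet normal -0.228 -0.946 0.231
outer loop
vertex 1.484 -0.792 3.816
vertex 1.28 -1.036 2.617
vertex 2.413 -1.192 3.098
endloop
endfacet
facet normal -0.352 -0.466 -0.812
outer loop
vertex 1.28 -1.036 2.617
vertex 1.27 0.042 2.002
vertex 2.281 -0.677 1.977
endloop
endfacet
facet normal -0.244 0.678 -0.694
outer loop
vertex 1.27 0.042 2.002
vertex 1.467 0.952 2.822
vertex 2.396 0.552 2.104
endloop
endfacet
facet normal -0.055 0.905 0.422
outer loop
vertex 1.467 0.952 2.822
vertex 1.599 0.437 3.943
vertex 2.6 0.796 3.303
endloop
endfacet
facet normal 0.820 -0.471 0.326
outer loop
vertex 3.103 -0.211 2.781
vertex 2.61 -0.282 3.918
vertex 2.413 -1.192 3.098
endloop
endfacet
facet normal 0.703 -0.612 -0.364
outer loop
vertex 3.103 -0.211 2.781
vertex 2.413 -1.192 3.098
vertex 2.281 -0.677 1.977
endloop
endfacet
facet normal 0.697 0.009 -0.717
outer loop
vertex 3.103 -0.211 2.781
vertex 2.281 -0.677 1.977
vertex 2.396 0.552 2.104
endloop
endfacet
facet normal 0.810 0.532 -0.246
outer loop
vertex 3.103 -0.211 2.781
vertex 2.396 0.552 2.104
vertex 2.6 0.796 3.303
endloop
endfacet
facet normal 0.886 0.236 0.399
outer loop
vertex 3.103 -0.211 2.781
vertex 2.6 0.796 3.303
vertex 2.61 -0.282 3.918
endloop
endfacet
facet normal 0.244 -0.678 0.694
outer loop
vertex 2.413 -1.192 3.098
vertex 2.61 -0.282 3.918
vertex 1.484 -0.792 3.816
endloop
endfacet
facet normal 0.055 -0.905 -0.422
outer loop
vertex 2.281 -0.677 1.977
vertex 2.413 -1.192 3.098
vertex 1.28 -1.036 2.617
endloop
endfacet
facet normal 0.045 0.098 -0.994
outer loop
vertex 2.396 0.552 2.104
vertex 2.281 -0.677 1.977
vertex 1.27 0.042 2.002
endloop
endfacet
facet normal 0.228 0.946 -0.231
outer loop
vertex 2.6 0.796 3.303
vertex 2.396 0.552 2.104
vertex 1.467 0.952 2.822
endloop
endfacet
facet normal 0.352 0.466 0.812
outer loop
vertex 2.61 -0.282 3.918
vertex 2.6 0.796 3.303
vertex 1.599 0.437 3.943
endloop
endfacet
facet normal 0.538 0.642 -0.546
outer loop
vertex -0.562 3.78 -1.949
vertex -0.961 4.203 -1.845
vertex -0.504 4.131 -1.479
endloop
endfacet
facet normal 0.837 -0.483 0.257
outer loop
vertex -0.562 3.78 -1.949
vertex -0.504 4.131 -1.479
vertex -1.321 2.875 -1.18
endloop
endfacet
facet normal 0.837 -0.484 0.256
outer loop
vertex -1.321 2.875 -1.18
vertex -0.504 4.131 -1.479
vertex -1.262 3.226 -0.709
endloop
endfacet
facet normal -0.537 -0.643 0.546
outer loop
vertex -1.321 2.875 -1.18
vertex -1.262 3.226 -0.709
vertex -1.719 3.297 -1.075
endloop
endfacet
facet normal 0.538 0.642 -0.546
outer loop
vertex -0.504 4.131 -1.479
vertex -0.961 4.203 -1.845
vertex -0.902 4.554 -1.374
endloop
endfacet
facet normal 0.506 0.273 0.818
outer loop
vertex -0.504 4.131 -1.479
vertex -0.902 4.554 -1.374
vertex -1.262 3.226 -0.709
endloop
endfacet
facet normal 0.503 0.274 0.820
outer loop
vertex -1.262 3.226 -0.709
vertex -0.902 4.554 -1.374
vertex -1.661 3.648 -0.605
endloop
endfacet
facet normal -0.537 -0.643 0.546
outer loop
vertex -1.262 3.226 -0.709
vertex -1.661 3.648 -0.605
vertex -1.719 3.297 -1.075
endloop
endfacet
facet normal 0.537 0.643 -0.546
outer loop
vertex -0.902 4.554 -1.374
vertex -0.961 4.203 -1.845
vertex -1.359 4.625 -1.74
endloop
endfacet
facet normal -0.333 0.757 0.563
outer loop
vertex -0.902 4.554 -1.374
vertex -1.359 4.625 -1.74
vertex -1.661 3.648 -0.605
endloop
endfacet
facet normal -0.332 0.757 0.563
outer loop
vertex -1.661 3.648 -0.605
vertex -1.359 4.625 -1.74
vertex -2.118 3.72 -0.971
endloop
endfacet
facet normal -0.538 -0.642 0.546
outer loop
vertex -1.661 3.648 -0.605
vertex -2.118 3.72 -0.971
vertex -1.719 3.297 -1.075
endloop
endfacet
facet normal 0.537 0.643 -0.546
outer loop
vertex -1.359 4.625 -1.74
vertex -0.961 4.203 -1.845
vertex -1.418 4.274 -2.211
endloop
endfacet
facet normal -0.837 0.484 -0.256
outer loop
vertex -1.359 4.625 -1.74
vertex -1.418 4.274 -2.211
vertex -2.118 3.72 -0.971
endloop
endfacet
facet normal -0.837 0.483 -0.257
outer loop
vertex -2.118 3.72 -0.971
vertex -1.418 4.274 -2.211
vertex -2.176 3.369 -1.441
endloop
endfacet
facet normal -0.538 -0.642 0.546
outer loop
vertex -2.118 3.72 -0.971
vertex -2.176 3.369 -1.441
vertex -1.719 3.297 -1.075
endloop
endfacet
facet normal 0.537 0.643 -0.546
outer loop
vertex -1.418 4.274 -2.211
vertex -0.961 4.203 -1.845
vertex -1.019 3.852 -2.315
endloop
endfacet
facet normal -0.504 -0.275 -0.819
outer loop
vertex -1.418 4.274 -2.211
vertex -1.019 3.852 -2.315
vertex -2.176 3.369 -1.441
endloop
endfacet
facet normal -0.505 -0.272 -0.819
outer loop
vertex -2.176 3.369 -1.441
vertex -1.019 3.852 -2.315
vertex -1.778 2.946 -1.546
endloop
endfacet
facet normal -0.538 -0.642 0.546
outer loop
vertex -2.176 3.369 -1.441
vertex -1.778 2.946 -1.546
vertex -1.719 3.297 -1.075
endloop
endfacet
facet normal 0.538 0.642 -0.546
outer loop
vertex -1.019 3.852 -2.315
vertex -0.961 4.203 -1.845
vertex -0.562 3.78 -1.949
endloop
endfacet
facet normal 0.332 -0.756 -0.563
outer loop
vertex -1.019 3.852 -2.315
vertex -0.562 3.78 -1.949
vertex -1.778 2.946 -1.546
endloop
endfacet
facet normal 0.333 -0.757 -0.562
outer loop
vertex -1.778 2.946 -1.546
vertex -0.562 3.78 -1.949
vertex -1.321 2.875 -1.18
endloop
endfacet
facet normal -0.537 -0.643 0.546
outer loop
vertex -1.778 2.946 -1.546
vertex -1.321 2.875 -1.18
vertex -1.719 3.297 -1.075
endloop
endfacet

endsolid


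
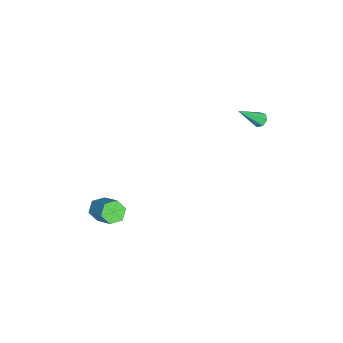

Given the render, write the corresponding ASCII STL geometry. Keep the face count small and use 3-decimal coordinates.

solid 
facet normal -0.576 -0.549 -0.605
outer loop
vertex 0.623 -4.127 -4.867
vertex 0.029 -4.056 -4.366
vertex 0.125 -3.53 -4.935
endloop
endfacet
facet normal 0.510 0.335 -0.792
outer loop
vertex 0.623 -4.127 -4.867
vertex 0.125 -3.53 -4.935
vertex 1.684 -3.116 -3.755
endloop
endfacet
facet normal 0.510 0.335 -0.792
outer loop
vertex 1.684 -3.116 -3.755
vertex 0.125 -3.53 -4.935
vertex 1.186 -2.519 -3.823
endloop
endfacet
facet normal 0.577 0.550 0.604
outer loop
vertex 1.684 -3.116 -3.755
vertex 1.186 -2.519 -3.823
vertex 1.091 -3.044 -3.254
endloop
endfacet
facet normal -0.577 -0.549 -0.605
outer loop
vertex 0.125 -3.53 -4.935
vertex 0.029 -4.056 -4.366
vertex -0.469 -3.459 -4.433
endloop
endfacet
facet normal -0.298 0.830 -0.470
outer loop
vertex 0.125 -3.53 -4.935
vertex -0.469 -3.459 -4.433
vertex 1.186 -2.519 -3.823
endloop
endfacet
facet normal -0.298 0.830 -0.471
outer loop
vertex 1.186 -2.519 -3.823
vertex -0.469 -3.459 -4.433
vertex 0.593 -2.448 -3.322
endloop
endfacet
facet normal 0.576 0.550 0.604
outer loop
vertex 1.186 -2.519 -3.823
vertex 0.593 -2.448 -3.322
vertex 1.091 -3.044 -3.254
endloop
endfacet
facet normal -0.577 -0.549 -0.604
outer loop
vertex -0.469 -3.459 -4.433
vertex 0.029 -4.056 -4.366
vertex -0.564 -3.984 -3.865
endloop
endfacet
facet normal -0.807 0.494 0.322
outer loop
vertex -0.469 -3.459 -4.433
vertex -0.564 -3.984 -3.865
vertex 0.593 -2.448 -3.322
endloop
endfacet
facet normal -0.808 0.495 0.320
outer loop
vertex 0.593 -2.448 -3.322
vertex -0.564 -3.984 -3.865
vertex 0.497 -2.973 -2.753
endloop
endfacet
facet normal 0.576 0.550 0.605
outer loop
vertex 0.593 -2.448 -3.322
vertex 0.497 -2.973 -2.753
vertex 1.091 -3.044 -3.254
endloop
endfacet
facet normal -0.577 -0.550 -0.604
outer loop
vertex -0.564 -3.984 -3.865
vertex 0.029 -4.056 -4.366
vertex -0.066 -4.581 -3.797
endloop
endfacet
facet normal -0.510 -0.335 0.792
outer loop
vertex -0.564 -3.984 -3.865
vertex -0.066 -4.581 -3.797
vertex 0.497 -2.973 -2.753
endloop
endfacet
facet normal -0.510 -0.335 0.792
outer loop
vertex 0.497 -2.973 -2.753
vertex -0.066 -4.581 -3.797
vertex 0.995 -3.57 -2.685
endloop
endfacet
facet normal 0.576 0.549 0.605
outer loop
vertex 0.497 -2.973 -2.753
vertex 0.995 -3.57 -2.685
vertex 1.091 -3.044 -3.254
endloop
endfacet
facet normal -0.576 -0.550 -0.604
outer loop
vertex -0.066 -4.581 -3.797
vertex 0.029 -4.056 -4.366
vertex 0.527 -4.652 -4.298
endloop
endfacet
facet normal 0.298 -0.830 0.471
outer loop
vertex -0.066 -4.581 -3.797
vertex 0.527 -4.652 -4.298
vertex 0.995 -3.57 -2.685
endloop
endfacet
facet normal 0.298 -0.830 0.470
outer loop
vertex 0.995 -3.57 -2.685
vertex 0.527 -4.652 -4.298
vertex 1.589 -3.641 -3.187
endloop
endfacet
facet normal 0.577 0.549 0.605
outer loop
vertex 0.995 -3.57 -2.685
vertex 1.589 -3.641 -3.187
vertex 1.091 -3.044 -3.254
endloop
endfacet
facet normal -0.576 -0.550 -0.605
outer loop
vertex 0.527 -4.652 -4.298
vertex 0.029 -4.056 -4.366
vertex 0.623 -4.127 -4.867
endloop
endfacet
facet normal 0.807 -0.495 -0.321
outer loop
vertex 0.527 -4.652 -4.298
vertex 0.623 -4.127 -4.867
vertex 1.589 -3.641 -3.187
endloop
endfacet
facet normal 0.808 -0.494 -0.322
outer loop
vertex 1.589 -3.641 -3.187
vertex 0.623 -4.127 -4.867
vertex 1.684 -3.116 -3.755
endloop
endfacet
facet normal 0.577 0.549 0.604
outer loop
vertex 1.589 -3.641 -3.187
vertex 1.684 -3.116 -3.755
vertex 1.091 -3.044 -3.254
endloop
endfacet
facet normal -0.416 0.570 -0.709
outer loop
vertex -3.196 4.536 2.165
vertex -3.638 4.288 2.225
vertex -3.473 4.707 2.465
endloop
endfacet
facet normal 0.737 0.577 0.352
outer loop
vertex -3.196 4.536 2.165
vertex -3.473 4.707 2.465
vertex -2.822 3.172 3.615
endloop
endfacet
facet normal -0.417 0.570 -0.708
outer loop
vertex -3.473 4.707 2.465
vertex -3.638 4.288 2.225
vertex -3.874 4.563 2.585
endloop
endfacet
facet normal 0.021 0.605 0.796
outer loop
vertex -3.473 4.707 2.465
vertex -3.874 4.563 2.585
vertex -2.822 3.172 3.615
endloop
endfacet
facet normal -0.415 0.571 -0.708
outer loop
vertex -3.874 4.563 2.585
vertex -3.638 4.288 2.225
vertex -4.097 4.212 2.433
endloop
endfacet
facet normal -0.643 0.078 0.762
outer loop
vertex -3.874 4.563 2.585
vertex -4.097 4.212 2.433
vertex -2.822 3.172 3.615
endloop
endfacet
facet normal -0.416 0.569 -0.710
outer loop
vertex -4.097 4.212 2.433
vertex -3.638 4.288 2.225
vertex -3.974 3.919 2.126
endloop
endfacet
facet normal -0.748 -0.603 0.276
outer loop
vertex -4.097 4.212 2.433
vertex -3.974 3.919 2.126
vertex -2.822 3.172 3.615
endloop
endfacet
facet normal -0.416 0.569 -0.709
outer loop
vertex -3.974 3.919 2.126
vertex -3.638 4.288 2.225
vertex -3.598 3.904 1.893
endloop
endfacet
facet normal -0.220 -0.929 -0.296
outer loop
vertex -3.974 3.919 2.126
vertex -3.598 3.904 1.893
vertex -2.822 3.172 3.615
endloop
endfacet
facet normal -0.416 0.570 -0.709
outer loop
vertex -3.598 3.904 1.893
vertex -3.638 4.288 2.225
vertex -3.252 4.179 1.911
endloop
endfacet
facet normal 0.546 -0.653 -0.524
outer loop
vertex -3.598 3.904 1.893
vertex -3.252 4.179 1.911
vertex -2.822 3.172 3.615
endloop
endfacet
facet normal -0.416 0.570 -0.709
outer loop
vertex -3.252 4.179 1.911
vertex -3.638 4.288 2.225
vertex -3.196 4.536 2.165
endloop
endfacet
facet normal 0.972 0.016 -0.236
outer loop
vertex -3.252 4.179 1.911
vertex -3.196 4.536 2.165
vertex -2.822 3.172 3.615
endloop
endfacet

endsolid


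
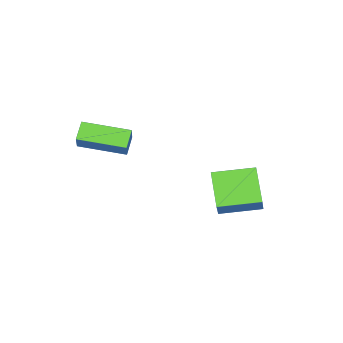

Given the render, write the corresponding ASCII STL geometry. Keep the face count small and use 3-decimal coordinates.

solid 
facet normal -0.534 0.834 -0.138
outer loop
vertex 2.887 0.941 2.618
vertex 3.58 1.288 2.035
vertex 2.353 0.446 1.689
endloop
endfacet
facet normal -0.715 -0.358 0.601
outer loop
vertex 3.5 -1.348 1.985
vertex 2.887 0.941 2.618
vertex 2.353 0.446 1.689
endloop
endfacet
facet normal -0.534 0.834 -0.138
outer loop
vertex 2.353 0.446 1.689
vertex 3.58 1.288 2.035
vertex 3.046 0.793 1.106
endloop
endfacet
facet normal -0.452 -0.419 -0.787
outer loop
vertex 3.046 0.793 1.106
vertex 3.5 -1.348 1.985
vertex 2.353 0.446 1.689
endloop
endfacet
facet normal 0.452 0.419 0.787
outer loop
vertex 2.887 0.941 2.618
vertex 4.727 -0.506 2.331
vertex 3.58 1.288 2.035
endloop
endfacet
facet normal -0.715 -0.358 0.601
outer loop
vertex 4.034 -0.853 2.914
vertex 2.887 0.941 2.618
vertex 3.5 -1.348 1.985
endloop
endfacet
facet normal 0.452 0.419 0.787
outer loop
vertex 4.034 -0.853 2.914
vertex 4.727 -0.506 2.331
vertex 2.887 0.941 2.618
endloop
endfacet
facet normal 0.715 0.358 -0.601
outer loop
vertex 3.58 1.288 2.035
vertex 4.727 -0.506 2.331
vertex 3.046 0.793 1.106
endloop
endfacet
facet normal -0.452 -0.419 -0.787
outer loop
vertex 4.193 -1.001 1.402
vertex 3.5 -1.348 1.985
vertex 3.046 0.793 1.106
endloop
endfacet
facet normal 0.715 0.358 -0.601
outer loop
vertex 3.046 0.793 1.106
vertex 4.727 -0.506 2.331
vertex 4.193 -1.001 1.402
endloop
endfacet
facet normal 0.534 -0.834 0.138
outer loop
vertex 4.193 -1.001 1.402
vertex 4.034 -0.853 2.914
vertex 3.5 -1.348 1.985
endloop
endfacet
facet normal 0.534 -0.834 0.138
outer loop
vertex 4.727 -0.506 2.331
vertex 4.034 -0.853 2.914
vertex 4.193 -1.001 1.402
endloop
endfacet
facet normal -0.700 0.703 0.129
outer loop
vertex -1.695 3.915 -0.723
vertex -0.734 5.082 -1.874
vertex -2.397 3.416 -1.814
endloop
endfacet
facet normal -0.506 -0.614 0.606
outer loop
vertex -1.026 2.038 -2.066
vertex -1.695 3.915 -0.723
vertex -2.397 3.416 -1.814
endloop
endfacet
facet normal -0.700 0.703 0.129
outer loop
vertex -2.397 3.416 -1.814
vertex -0.734 5.082 -1.874
vertex -1.436 4.583 -2.965
endloop
endfacet
facet normal -0.505 -0.359 -0.785
outer loop
vertex -1.436 4.583 -2.965
vertex -1.026 2.038 -2.066
vertex -2.397 3.416 -1.814
endloop
endfacet
facet normal 0.505 0.359 0.785
outer loop
vertex -1.695 3.915 -0.723
vertex 0.637 3.704 -2.126
vertex -0.734 5.082 -1.874
endloop
endfacet
facet normal -0.506 -0.614 0.606
outer loop
vertex -0.324 2.537 -0.975
vertex -1.695 3.915 -0.723
vertex -1.026 2.038 -2.066
endloop
endfacet
facet normal 0.505 0.359 0.785
outer loop
vertex -0.324 2.537 -0.975
vertex 0.637 3.704 -2.126
vertex -1.695 3.915 -0.723
endloop
endfacet
facet normal 0.506 0.614 -0.606
outer loop
vertex -0.734 5.082 -1.874
vertex 0.637 3.704 -2.126
vertex -1.436 4.583 -2.965
endloop
endfacet
facet normal -0.505 -0.359 -0.785
outer loop
vertex -0.065 3.205 -3.217
vertex -1.026 2.038 -2.066
vertex -1.436 4.583 -2.965
endloop
endfacet
facet normal 0.506 0.614 -0.606
outer loop
vertex -1.436 4.583 -2.965
vertex 0.637 3.704 -2.126
vertex -0.065 3.205 -3.217
endloop
endfacet
facet normal 0.700 -0.703 -0.129
outer loop
vertex -0.065 3.205 -3.217
vertex -0.324 2.537 -0.975
vertex -1.026 2.038 -2.066
endloop
endfacet
facet normal 0.700 -0.703 -0.129
outer loop
vertex 0.637 3.704 -2.126
vertex -0.324 2.537 -0.975
vertex -0.065 3.205 -3.217
endloop
endfacet

endsolid


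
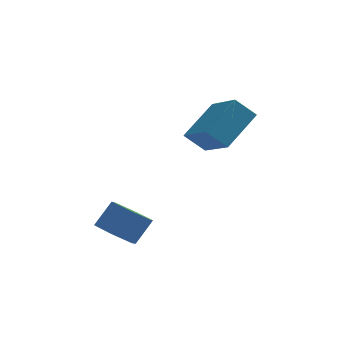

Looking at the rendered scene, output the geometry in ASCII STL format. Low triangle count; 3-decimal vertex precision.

solid 
facet normal -0.534 -0.380 -0.756
outer loop
vertex -3.543 -1.68 -0.531
vertex -4.324 -1.725 0.043
vertex -4.152 -0.926 -0.48
endloop
endfacet
facet normal 0.567 0.502 -0.652
outer loop
vertex -3.543 -1.68 -0.531
vertex -4.152 -0.926 -0.48
vertex -2.855 -1.191 0.444
endloop
endfacet
facet normal 0.568 0.501 -0.653
outer loop
vertex -2.855 -1.191 0.444
vertex -4.152 -0.926 -0.48
vertex -3.463 -0.437 0.494
endloop
endfacet
facet normal 0.533 0.380 0.756
outer loop
vertex -2.855 -1.191 0.444
vertex -3.463 -0.437 0.494
vertex -3.636 -1.235 1.017
endloop
endfacet
facet normal -0.533 -0.380 -0.756
outer loop
vertex -4.152 -0.926 -0.48
vertex -4.324 -1.725 0.043
vertex -4.932 -0.971 0.093
endloop
endfacet
facet normal -0.259 0.924 -0.280
outer loop
vertex -4.152 -0.926 -0.48
vertex -4.932 -0.971 0.093
vertex -3.463 -0.437 0.494
endloop
endfacet
facet normal -0.259 0.924 -0.282
outer loop
vertex -3.463 -0.437 0.494
vertex -4.932 -0.971 0.093
vertex -4.244 -0.481 1.068
endloop
endfacet
facet normal 0.534 0.379 0.756
outer loop
vertex -3.463 -0.437 0.494
vertex -4.244 -0.481 1.068
vertex -3.636 -1.235 1.017
endloop
endfacet
facet normal -0.533 -0.380 -0.756
outer loop
vertex -4.932 -0.971 0.093
vertex -4.324 -1.725 0.043
vertex -5.105 -1.769 0.616
endloop
endfacet
facet normal -0.827 0.423 0.371
outer loop
vertex -4.932 -0.971 0.093
vertex -5.105 -1.769 0.616
vertex -4.244 -0.481 1.068
endloop
endfacet
facet normal -0.827 0.422 0.372
outer loop
vertex -4.244 -0.481 1.068
vertex -5.105 -1.769 0.616
vertex -4.417 -1.28 1.591
endloop
endfacet
facet normal 0.534 0.379 0.756
outer loop
vertex -4.244 -0.481 1.068
vertex -4.417 -1.28 1.591
vertex -3.636 -1.235 1.017
endloop
endfacet
facet normal -0.533 -0.380 -0.756
outer loop
vertex -5.105 -1.769 0.616
vertex -4.324 -1.725 0.043
vertex -4.497 -2.523 0.566
endloop
endfacet
facet normal -0.568 -0.501 0.652
outer loop
vertex -5.105 -1.769 0.616
vertex -4.497 -2.523 0.566
vertex -4.417 -1.28 1.591
endloop
endfacet
facet normal -0.567 -0.502 0.653
outer loop
vertex -4.417 -1.28 1.591
vertex -4.497 -2.523 0.566
vertex -3.808 -2.034 1.54
endloop
endfacet
facet normal 0.534 0.380 0.756
outer loop
vertex -4.417 -1.28 1.591
vertex -3.808 -2.034 1.54
vertex -3.636 -1.235 1.017
endloop
endfacet
facet normal -0.534 -0.379 -0.756
outer loop
vertex -4.497 -2.523 0.566
vertex -4.324 -1.725 0.043
vertex -3.716 -2.479 -0.008
endloop
endfacet
facet normal 0.259 -0.924 0.281
outer loop
vertex -4.497 -2.523 0.566
vertex -3.716 -2.479 -0.008
vertex -3.808 -2.034 1.54
endloop
endfacet
facet normal 0.260 -0.924 0.281
outer loop
vertex -3.808 -2.034 1.54
vertex -3.716 -2.479 -0.008
vertex -3.028 -1.989 0.967
endloop
endfacet
facet normal 0.533 0.380 0.756
outer loop
vertex -3.808 -2.034 1.54
vertex -3.028 -1.989 0.967
vertex -3.636 -1.235 1.017
endloop
endfacet
facet normal -0.534 -0.379 -0.756
outer loop
vertex -3.716 -2.479 -0.008
vertex -4.324 -1.725 0.043
vertex -3.543 -1.68 -0.531
endloop
endfacet
facet normal 0.827 -0.422 -0.371
outer loop
vertex -3.716 -2.479 -0.008
vertex -3.543 -1.68 -0.531
vertex -3.028 -1.989 0.967
endloop
endfacet
facet normal 0.827 -0.423 -0.371
outer loop
vertex -3.028 -1.989 0.967
vertex -3.543 -1.68 -0.531
vertex -2.855 -1.191 0.444
endloop
endfacet
facet normal 0.533 0.380 0.756
outer loop
vertex -3.028 -1.989 0.967
vertex -2.855 -1.191 0.444
vertex -3.636 -1.235 1.017
endloop
endfacet
facet normal -0.721 0.104 0.685
outer loop
vertex 0.556 1.794 5.432
vertex -0.18 3.47 4.402
vertex -0.692 0.553 4.305
endloop
endfacet
facet normal 0.350 -0.798 0.491
outer loop
vertex 0.16 0.43 3.498
vertex 0.556 1.794 5.432
vertex -0.692 0.553 4.305
endloop
endfacet
facet normal -0.721 0.104 0.685
outer loop
vertex -0.692 0.553 4.305
vertex -0.18 3.47 4.402
vertex -1.428 2.229 3.275
endloop
endfacet
facet normal -0.597 -0.594 -0.540
outer loop
vertex -1.428 2.229 3.275
vertex 0.16 0.43 3.498
vertex -0.692 0.553 4.305
endloop
endfacet
facet normal 0.597 0.594 0.540
outer loop
vertex 0.556 1.794 5.432
vertex 0.672 3.347 3.595
vertex -0.18 3.47 4.402
endloop
endfacet
facet normal 0.350 -0.798 0.491
outer loop
vertex 1.408 1.671 4.625
vertex 0.556 1.794 5.432
vertex 0.16 0.43 3.498
endloop
endfacet
facet normal 0.597 0.594 0.540
outer loop
vertex 1.408 1.671 4.625
vertex 0.672 3.347 3.595
vertex 0.556 1.794 5.432
endloop
endfacet
facet normal -0.350 0.798 -0.491
outer loop
vertex -0.18 3.47 4.402
vertex 0.672 3.347 3.595
vertex -1.428 2.229 3.275
endloop
endfacet
facet normal -0.597 -0.594 -0.540
outer loop
vertex -0.576 2.106 2.468
vertex 0.16 0.43 3.498
vertex -1.428 2.229 3.275
endloop
endfacet
facet normal -0.350 0.798 -0.491
outer loop
vertex -1.428 2.229 3.275
vertex 0.672 3.347 3.595
vertex -0.576 2.106 2.468
endloop
endfacet
facet normal 0.721 -0.104 -0.685
outer loop
vertex -0.576 2.106 2.468
vertex 1.408 1.671 4.625
vertex 0.16 0.43 3.498
endloop
endfacet
facet normal 0.721 -0.104 -0.685
outer loop
vertex 0.672 3.347 3.595
vertex 1.408 1.671 4.625
vertex -0.576 2.106 2.468
endloop
endfacet

endsolid


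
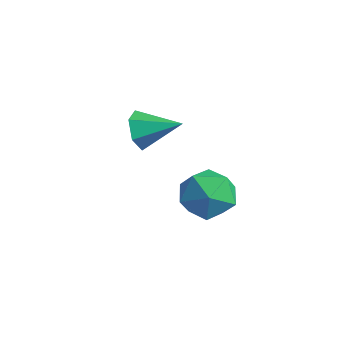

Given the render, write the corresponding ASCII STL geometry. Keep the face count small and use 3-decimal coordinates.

solid 
facet normal -0.042 0.831 0.555
outer loop
vertex 1.058 1.211 -2.356
vertex 0.387 0.826 -1.83
vertex 1.286 0.715 -1.596
endloop
endfacet
facet normal 0.614 0.732 0.294
outer loop
vertex 1.058 1.211 -2.356
vertex 1.286 0.715 -1.596
vertex 1.78 0.617 -2.385
endloop
endfacet
facet normal 0.567 0.710 -0.418
outer loop
vertex 1.058 1.211 -2.356
vertex 1.78 0.617 -2.385
vertex 1.186 0.667 -3.106
endloop
endfacet
facet normal -0.119 0.794 -0.596
outer loop
vertex 1.058 1.211 -2.356
vertex 1.186 0.667 -3.106
vertex 0.325 0.796 -2.763
endloop
endfacet
facet normal -0.495 0.869 0.005
outer loop
vertex 1.058 1.211 -2.356
vertex 0.325 0.796 -2.763
vertex 0.387 0.826 -1.83
endloop
endfacet
facet normal 0.849 0.097 0.520
outer loop
vertex 1.78 0.617 -2.385
vertex 1.286 0.715 -1.596
vertex 1.555 -0.136 -1.877
endloop
endfacet
facet normal -0.214 0.256 0.943
outer loop
vertex 1.286 0.715 -1.596
vertex 0.387 0.826 -1.83
vertex 0.694 -0.007 -1.534
endloop
endfacet
facet normal -0.947 0.318 0.053
outer loop
vertex 0.387 0.826 -1.83
vertex 0.325 0.796 -2.763
vertex 0.1 0.043 -2.255
endloop
endfacet
facet normal -0.337 0.197 -0.921
outer loop
vertex 0.325 0.796 -2.763
vertex 1.186 0.667 -3.106
vertex 0.594 -0.055 -3.044
endloop
endfacet
facet normal 0.772 0.060 -0.632
outer loop
vertex 1.186 0.667 -3.106
vertex 1.78 0.617 -2.385
vertex 1.493 -0.166 -2.81
endloop
endfacet
facet normal 0.119 -0.794 0.596
outer loop
vertex 0.822 -0.551 -2.284
vertex 1.555 -0.136 -1.877
vertex 0.694 -0.007 -1.534
endloop
endfacet
facet normal -0.567 -0.710 0.418
outer loop
vertex 0.822 -0.551 -2.284
vertex 0.694 -0.007 -1.534
vertex 0.1 0.043 -2.255
endloop
endfacet
facet normal -0.614 -0.732 -0.294
outer loop
vertex 0.822 -0.551 -2.284
vertex 0.1 0.043 -2.255
vertex 0.594 -0.055 -3.044
endloop
endfacet
facet normal 0.042 -0.831 -0.555
outer loop
vertex 0.822 -0.551 -2.284
vertex 0.594 -0.055 -3.044
vertex 1.493 -0.166 -2.81
endloop
endfacet
facet normal 0.495 -0.869 -0.005
outer loop
vertex 0.822 -0.551 -2.284
vertex 1.493 -0.166 -2.81
vertex 1.555 -0.136 -1.877
endloop
endfacet
facet normal 0.337 -0.197 0.921
outer loop
vertex 0.694 -0.007 -1.534
vertex 1.555 -0.136 -1.877
vertex 1.286 0.715 -1.596
endloop
endfacet
facet normal -0.772 -0.060 0.632
outer loop
vertex 0.1 0.043 -2.255
vertex 0.694 -0.007 -1.534
vertex 0.387 0.826 -1.83
endloop
endfacet
facet normal -0.849 -0.097 -0.520
outer loop
vertex 0.594 -0.055 -3.044
vertex 0.1 0.043 -2.255
vertex 0.325 0.796 -2.763
endloop
endfacet
facet normal 0.214 -0.256 -0.943
outer loop
vertex 1.493 -0.166 -2.81
vertex 0.594 -0.055 -3.044
vertex 1.186 0.667 -3.106
endloop
endfacet
facet normal 0.947 -0.318 -0.053
outer loop
vertex 1.555 -0.136 -1.877
vertex 1.493 -0.166 -2.81
vertex 1.78 0.617 -2.385
endloop
endfacet
facet normal -0.728 -0.595 -0.341
outer loop
vertex -2.025 0.39 -2.198
vertex -2.444 0.595 -1.662
vertex -2.45 0.954 -2.275
endloop
endfacet
facet normal 0.606 0.360 -0.710
outer loop
vertex -2.025 0.39 -2.198
vertex -2.45 0.954 -2.275
vertex -1.456 1.405 -1.198
endloop
endfacet
facet normal -0.726 -0.597 -0.342
outer loop
vertex -2.45 0.954 -2.275
vertex -2.444 0.595 -1.662
vertex -2.87 1.158 -1.74
endloop
endfacet
facet normal -0.020 0.929 -0.370
outer loop
vertex -2.45 0.954 -2.275
vertex -2.87 1.158 -1.74
vertex -1.456 1.405 -1.198
endloop
endfacet
facet normal -0.726 -0.597 -0.341
outer loop
vertex -2.87 1.158 -1.74
vertex -2.444 0.595 -1.662
vertex -2.863 0.799 -1.127
endloop
endfacet
facet normal -0.326 0.814 0.480
outer loop
vertex -2.87 1.158 -1.74
vertex -2.863 0.799 -1.127
vertex -1.456 1.405 -1.198
endloop
endfacet
facet normal -0.727 -0.595 -0.342
outer loop
vertex -2.863 0.799 -1.127
vertex -2.444 0.595 -1.662
vertex -2.438 0.236 -1.05
endloop
endfacet
facet normal -0.006 0.131 0.991
outer loop
vertex -2.863 0.799 -1.127
vertex -2.438 0.236 -1.05
vertex -1.456 1.405 -1.198
endloop
endfacet
facet normal -0.727 -0.595 -0.342
outer loop
vertex -2.438 0.236 -1.05
vertex -2.444 0.595 -1.662
vertex -2.019 0.032 -1.585
endloop
endfacet
facet normal 0.619 -0.438 0.652
outer loop
vertex -2.438 0.236 -1.05
vertex -2.019 0.032 -1.585
vertex -1.456 1.405 -1.198
endloop
endfacet
facet normal -0.727 -0.596 -0.341
outer loop
vertex -2.019 0.032 -1.585
vertex -2.444 0.595 -1.662
vertex -2.025 0.39 -2.198
endloop
endfacet
facet normal 0.925 -0.324 -0.198
outer loop
vertex -2.019 0.032 -1.585
vertex -2.025 0.39 -2.198
vertex -1.456 1.405 -1.198
endloop
endfacet

endsolid
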